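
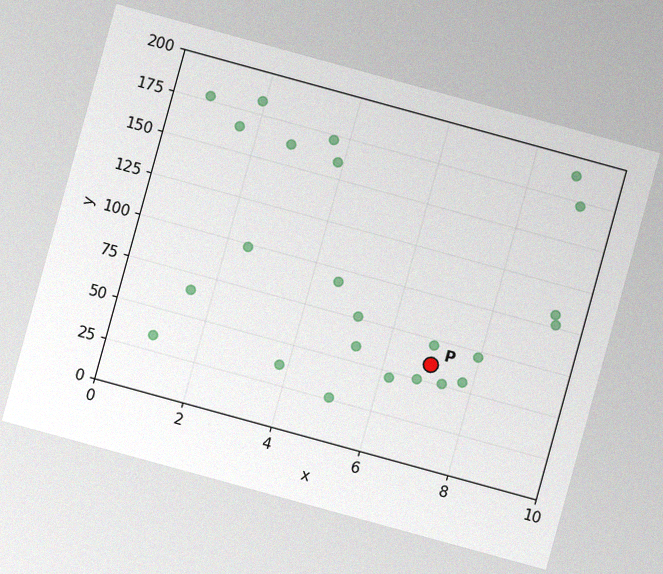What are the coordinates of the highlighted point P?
The chart is tilted about 15° clockwise, with some photo noise. Following the gridlines from P to each axis, P sits at (7, 60).

(7, 60)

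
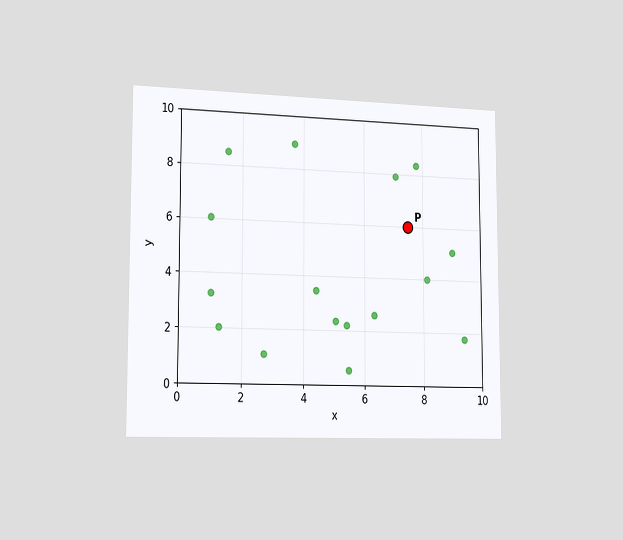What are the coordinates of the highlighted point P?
The chart is viewed slightly from the left. Following the gridlines from P to each axis, P sits at (7.5, 6).

(7.5, 6)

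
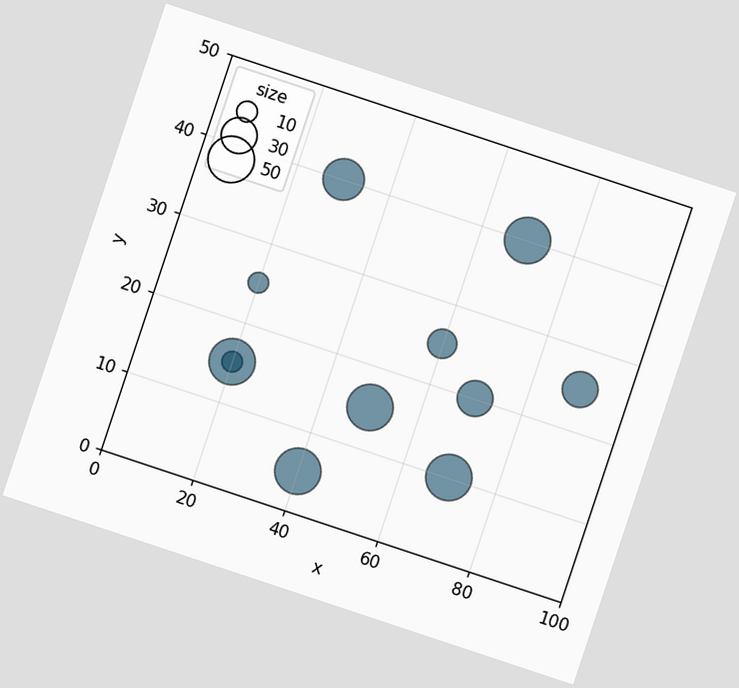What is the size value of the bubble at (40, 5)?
The chart is tilted about 18° clockwise. Matching the bubble at (40, 5) against the size legend gives 50.

50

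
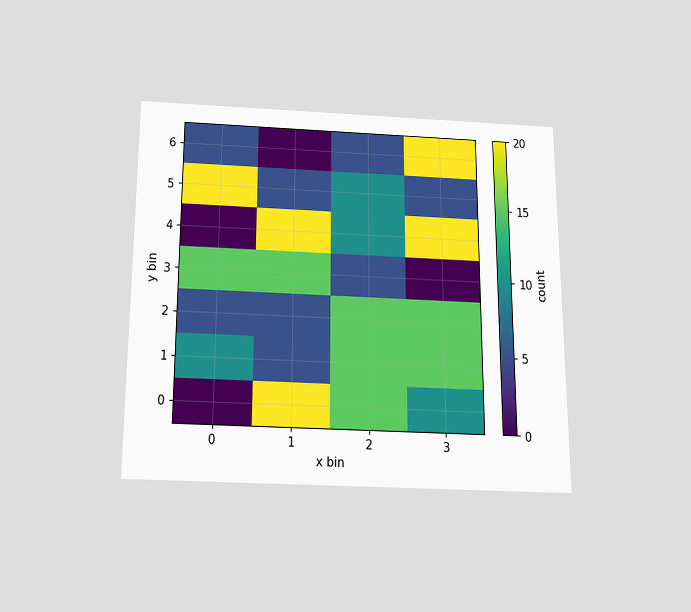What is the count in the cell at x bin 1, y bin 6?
The chart is viewed slightly from below. Matching the cell (1, 6) against the colorbar gives 0.

0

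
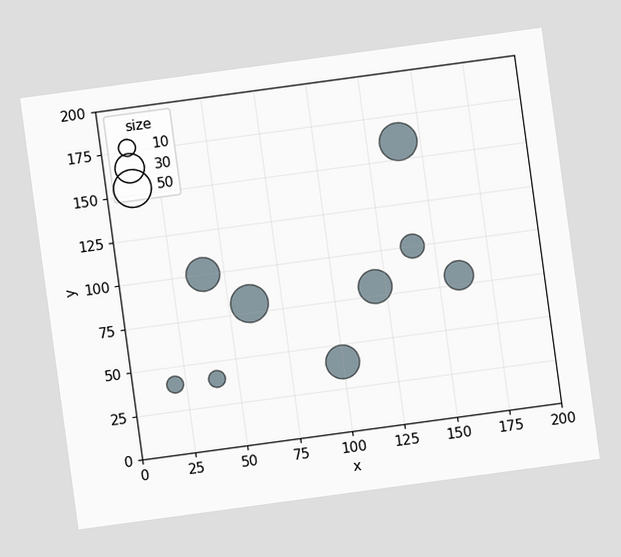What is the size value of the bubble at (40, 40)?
The chart is tilted about 8° counter-clockwise. Matching the bubble at (40, 40) against the size legend gives 10.

10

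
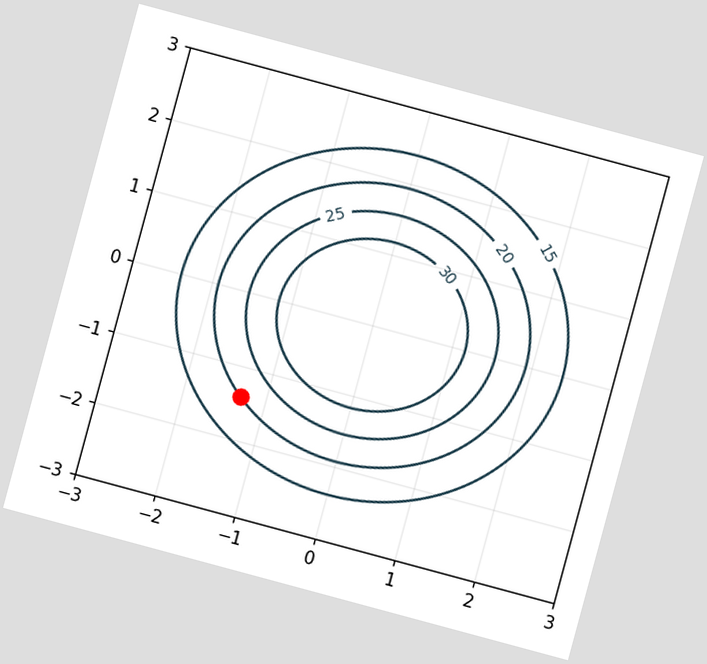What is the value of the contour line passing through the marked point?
20

The chart is tilted about 15° clockwise. The marked point sits on the contour labelled 20.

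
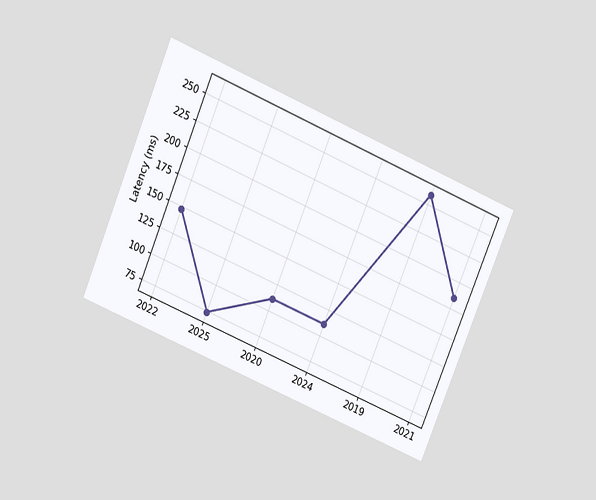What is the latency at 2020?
111ms

The chart is tilted about 23° clockwise and viewed slightly from above. At 2020, the line is at 111ms.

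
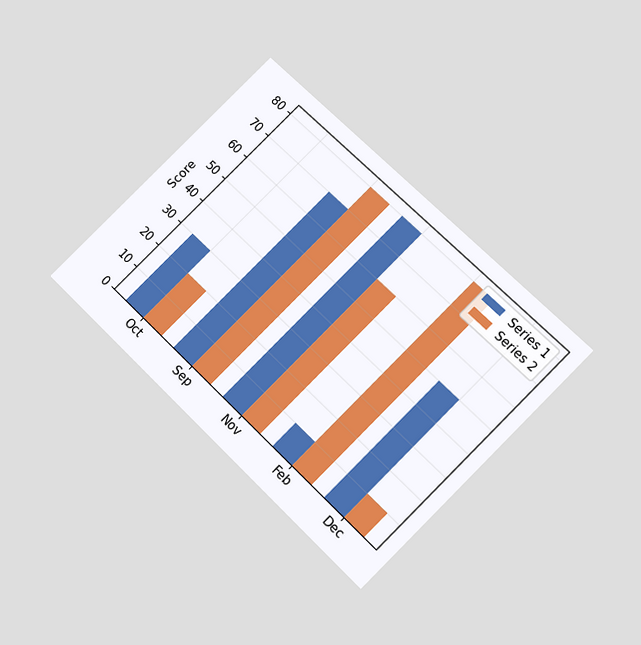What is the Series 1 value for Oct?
30

The chart is tilted about 45° clockwise and viewed slightly from below. The Series 1 bar at Oct reaches 30 on the y-axis.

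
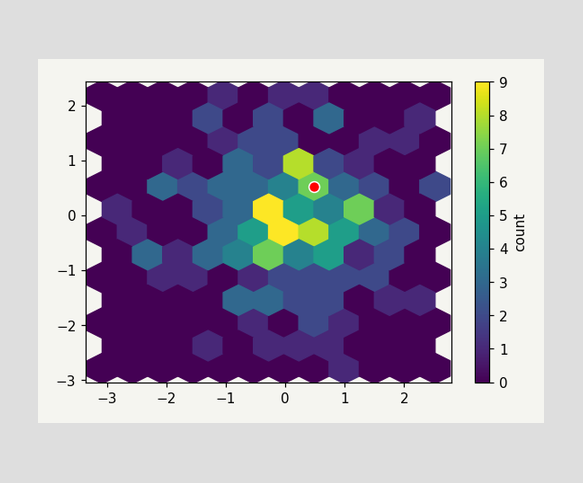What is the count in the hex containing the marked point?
The marked hex reads 7 on the colorbar.

7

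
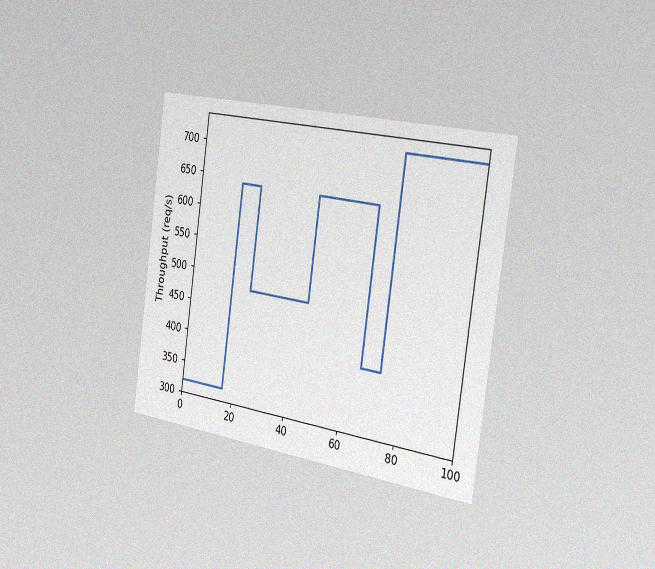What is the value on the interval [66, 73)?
400req/s

The chart is tilted about 8° clockwise and viewed slightly from the right, with some photo noise. On [66, 73) the step sits at 400req/s.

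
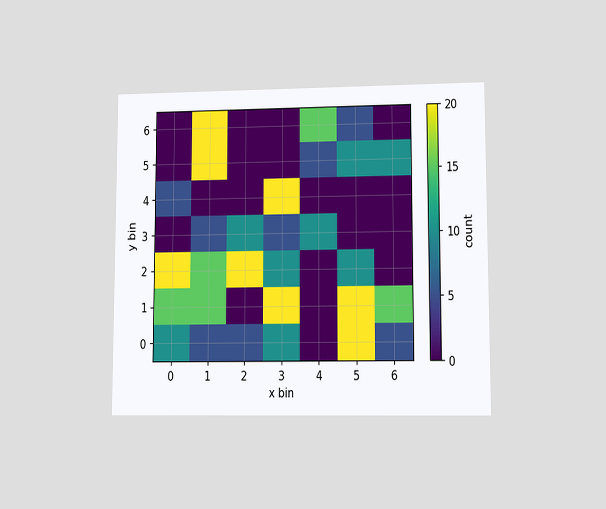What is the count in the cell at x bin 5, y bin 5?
The chart is viewed at a slight angle. Matching the cell (5, 5) against the colorbar gives 10.

10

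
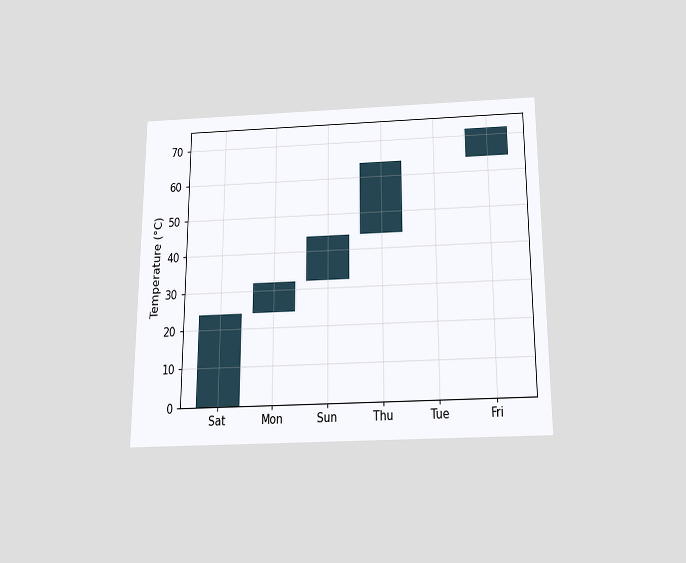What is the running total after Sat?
The chart is viewed slightly from below. After Sat the running total reaches 24°C.

24°C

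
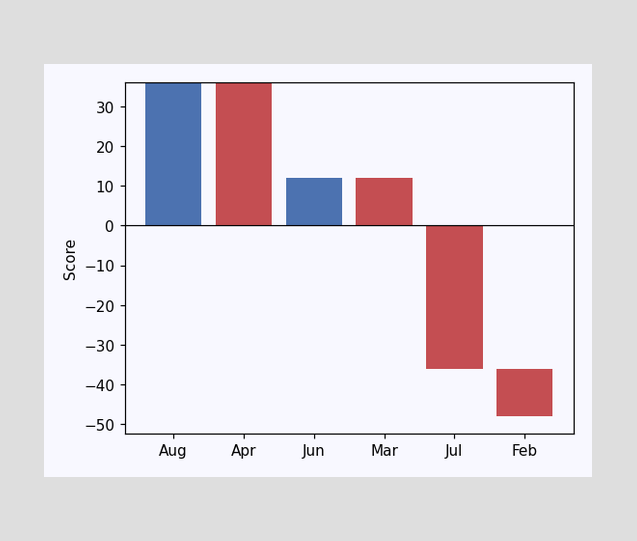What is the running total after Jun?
After Jun the running total reaches 12.

12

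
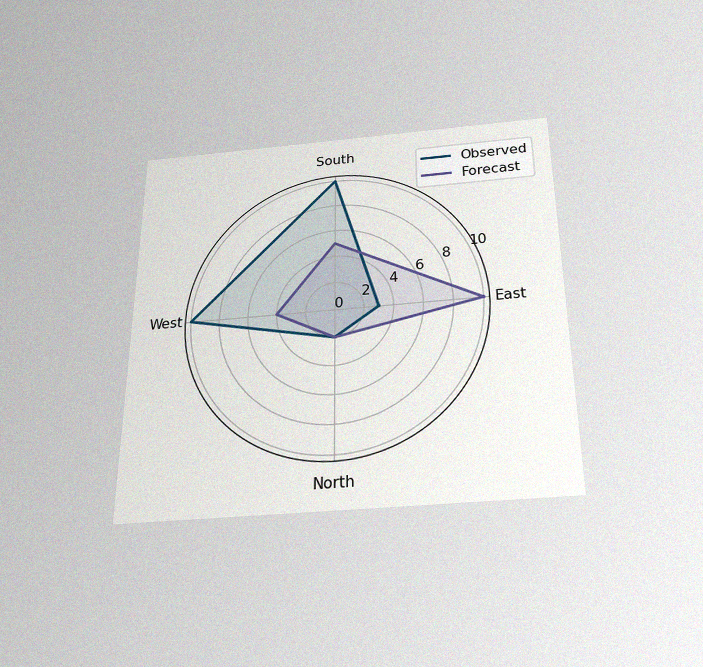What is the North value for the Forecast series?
The chart is viewed slightly from below, with some photo noise. On the North axis, Forecast reaches 2.

2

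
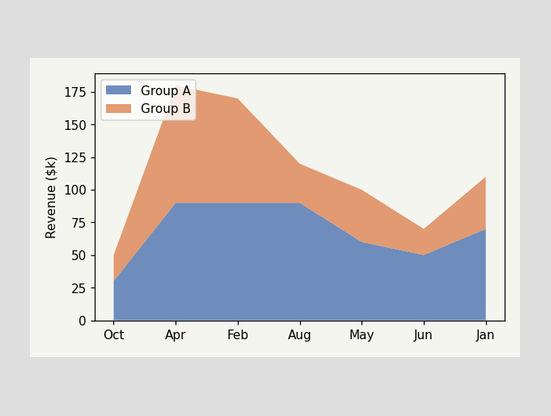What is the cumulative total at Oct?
The stacked total at Oct reaches $50k.

$50k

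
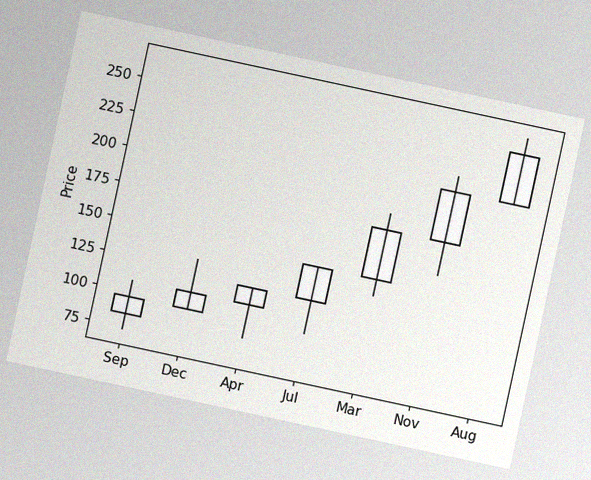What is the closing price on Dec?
The chart is tilted about 12° clockwise, with some photo noise. The Dec candle closes at 108.

108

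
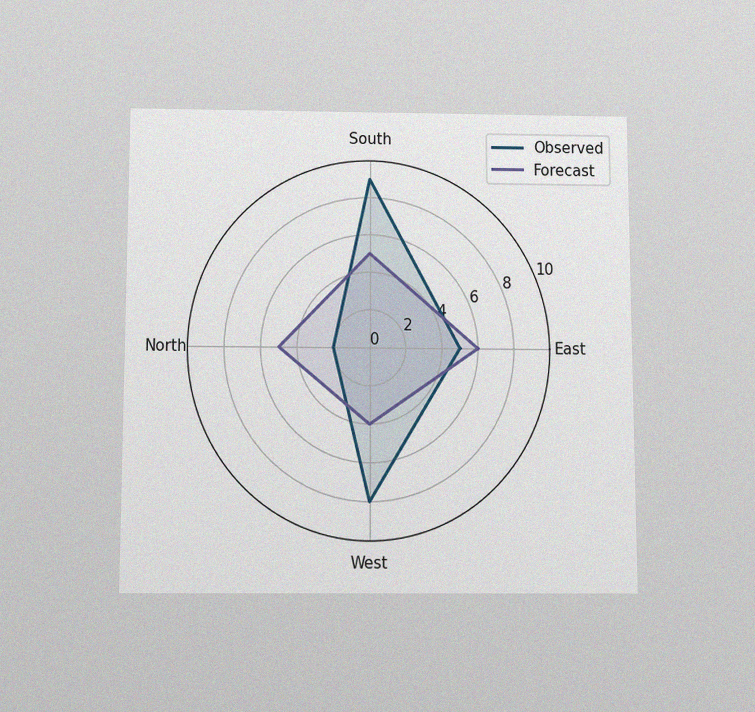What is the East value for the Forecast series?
6

The chart is viewed slightly from below, with some photo noise. On the East axis, Forecast reaches 6.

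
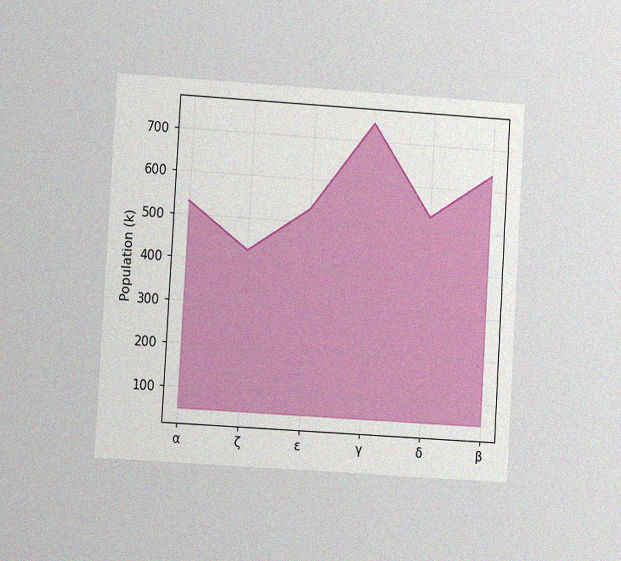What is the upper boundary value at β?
The chart is tilted about 3° clockwise and viewed at a slight angle, with some photo noise. At β the upper boundary is at 636k.

636k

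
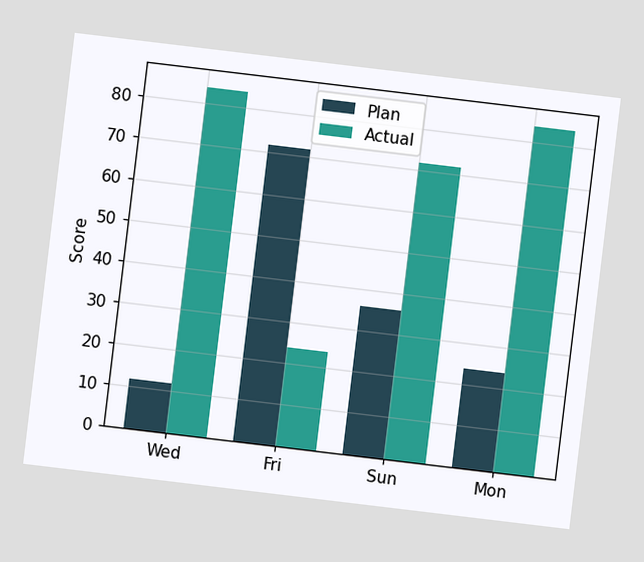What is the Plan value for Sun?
The chart is tilted about 7° clockwise. The Plan bar at Sun reaches 36 on the y-axis.

36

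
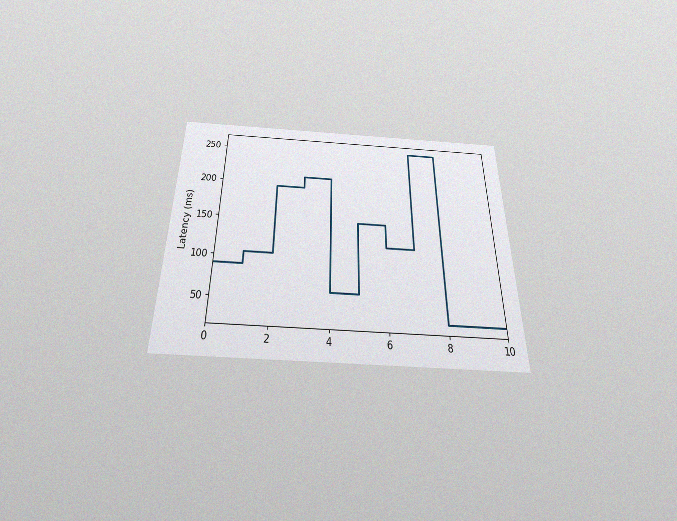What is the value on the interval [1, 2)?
105ms

The chart is viewed slightly from below, with some photo noise. On [1, 2) the step sits at 105ms.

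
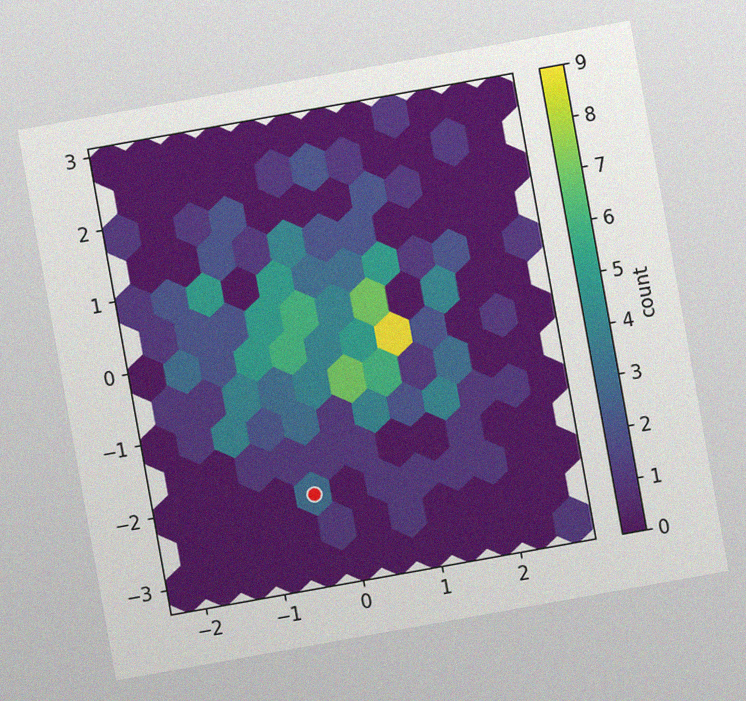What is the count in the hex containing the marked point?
The chart is tilted about 10° counter-clockwise, with some photo noise. The marked hex reads 3 on the colorbar.

3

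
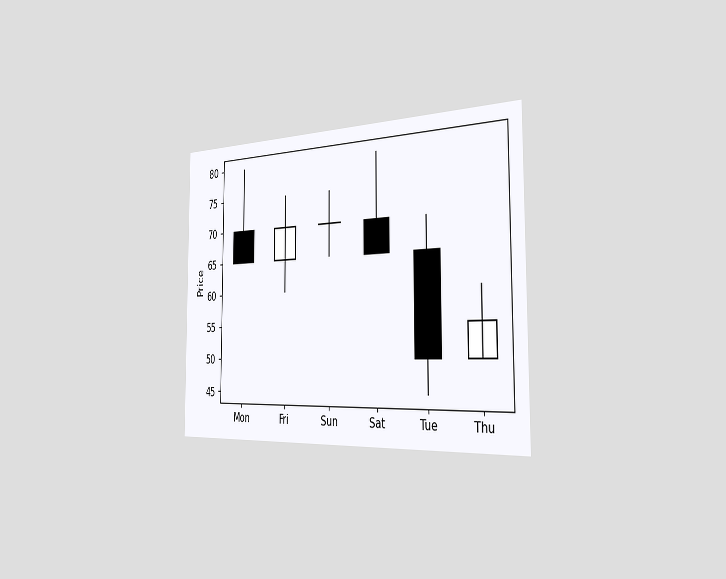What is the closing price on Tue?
50

The chart is viewed slightly from the right. The Tue candle closes at 50.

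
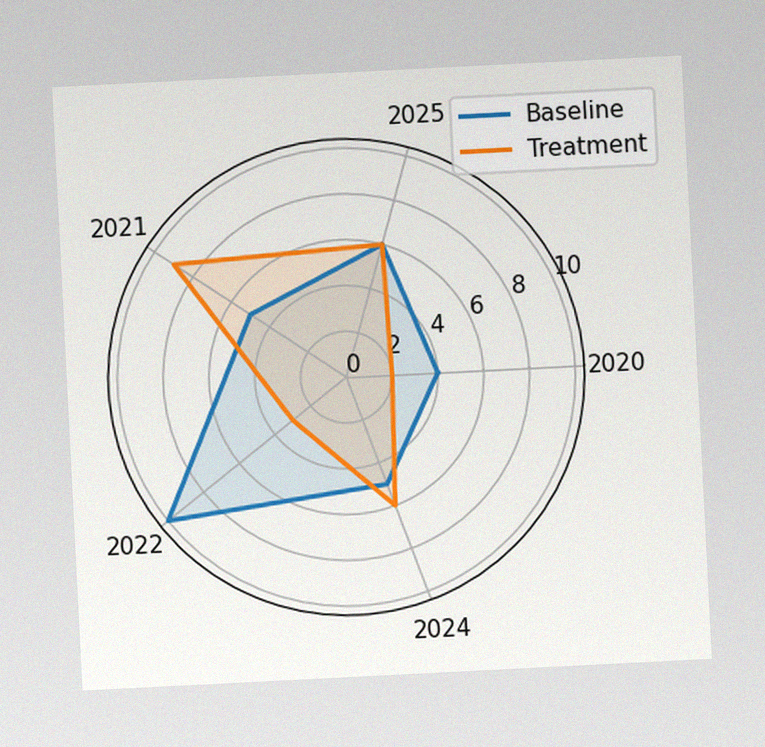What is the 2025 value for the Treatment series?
6

The chart is tilted about 3° counter-clockwise, with some photo noise. On the 2025 axis, Treatment reaches 6.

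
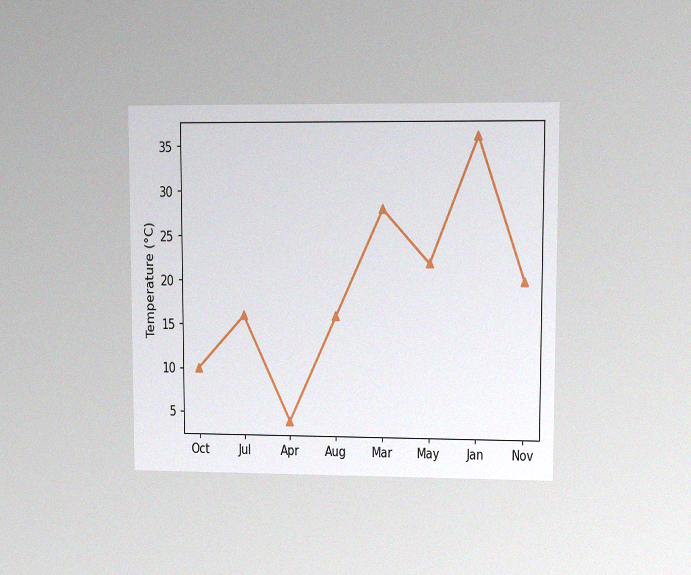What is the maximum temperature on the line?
36°C

The chart is viewed at a slight angle, with some photo noise. The highest point is at Jan, and reading across to the y-axis gives 36°C.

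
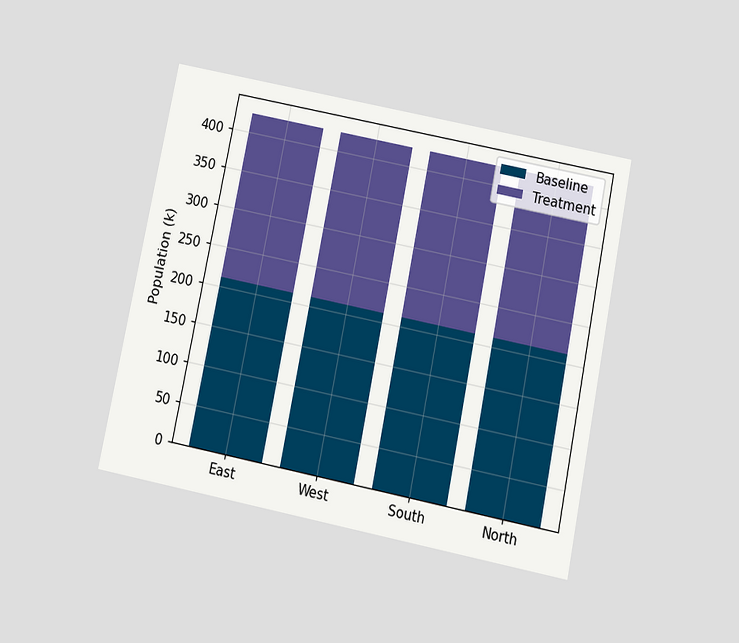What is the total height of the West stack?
The chart is tilted about 11° clockwise and viewed slightly from below. The West stack's top reaches 424k on the y-axis.

424k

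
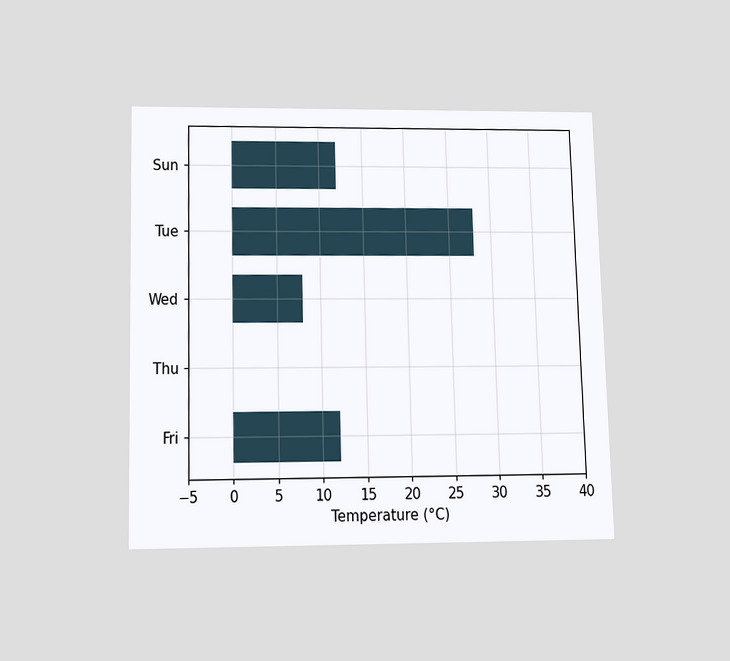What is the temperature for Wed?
The chart is viewed slightly from below. Reading along the chart's x-axis, the Wed bar reaches 8°C.

8°C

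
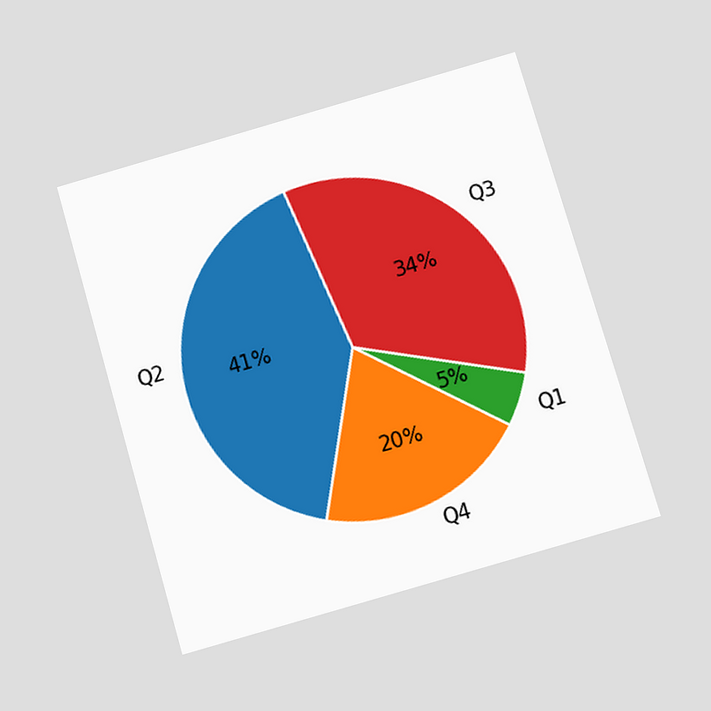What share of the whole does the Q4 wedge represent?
20%

The chart is tilted about 16° counter-clockwise and viewed slightly from below. The Q4 slice takes up 20% of the pie.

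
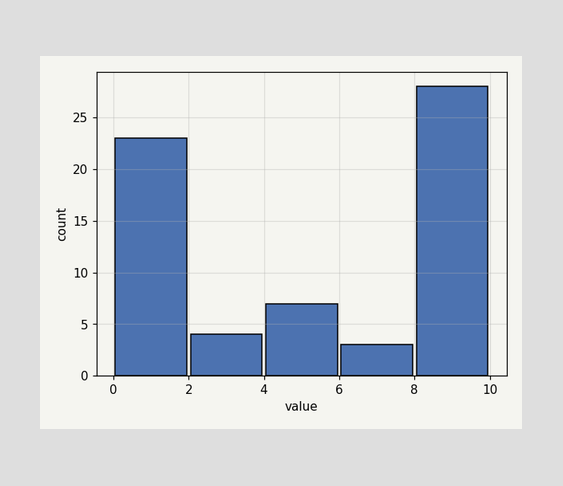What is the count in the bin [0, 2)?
23

The [0, 2) bin has height 23.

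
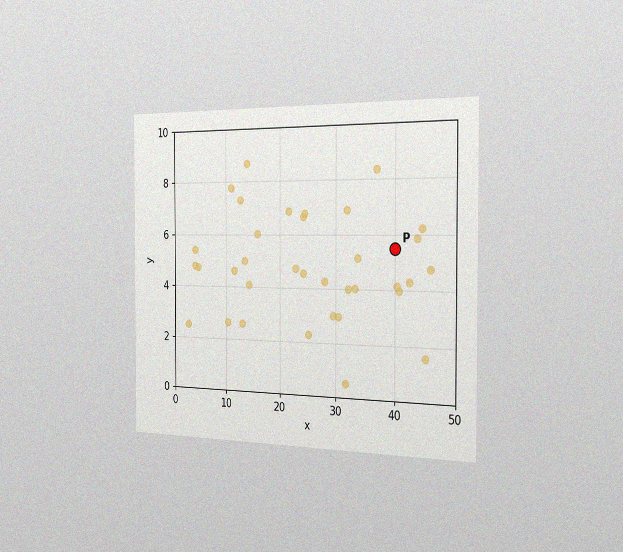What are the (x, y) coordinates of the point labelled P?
(40, 5.5)

The chart is viewed slightly from the right, with some photo noise. Following the gridlines from P to each axis, P sits at (40, 5.5).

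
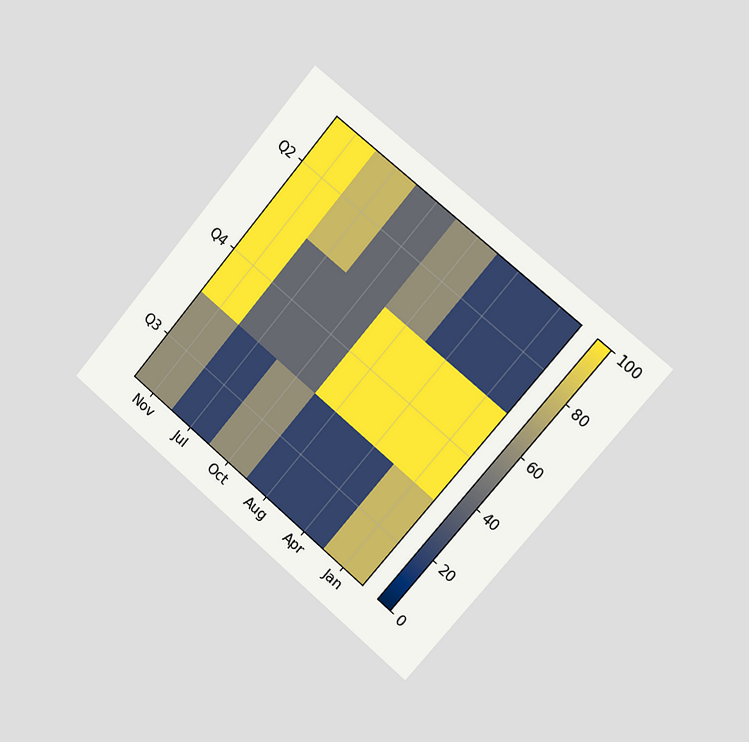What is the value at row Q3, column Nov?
The chart is tilted about 40° clockwise and viewed slightly from the right. Matching cell (Q3, Nov) against the colorbar gives 60.

60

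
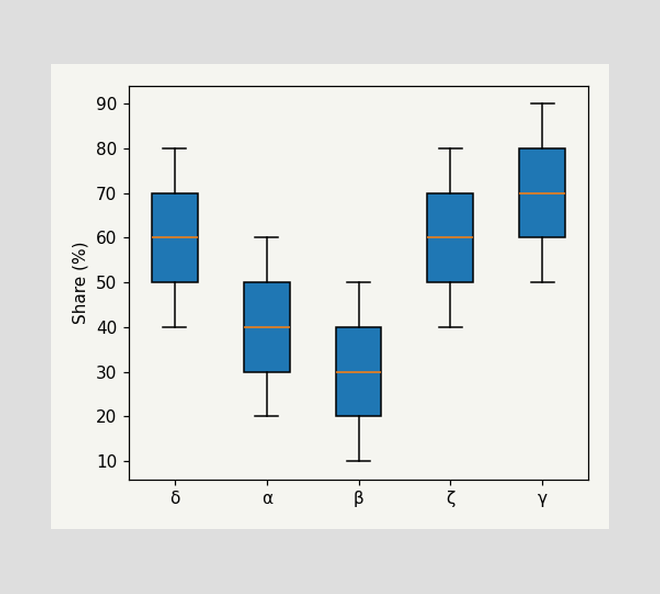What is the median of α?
40%

The median line in the α box sits at 40%.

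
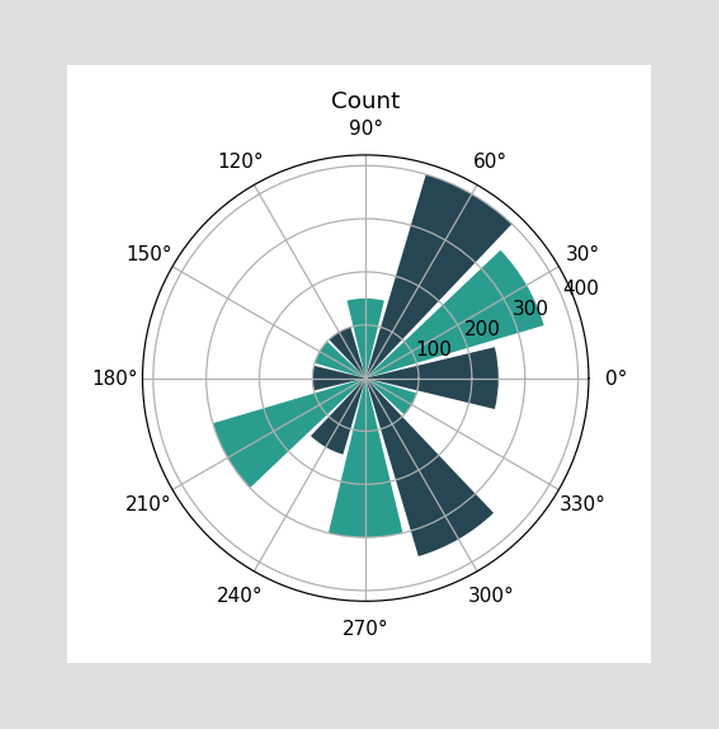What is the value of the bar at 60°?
The bar at 60° reaches 400 on the radial axis.

400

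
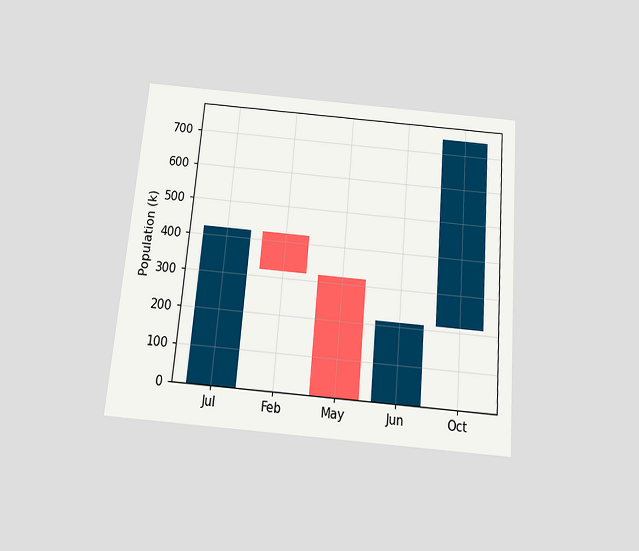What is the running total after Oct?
742k

The chart is tilted about 5° clockwise and viewed slightly from below. After Oct the running total reaches 742k.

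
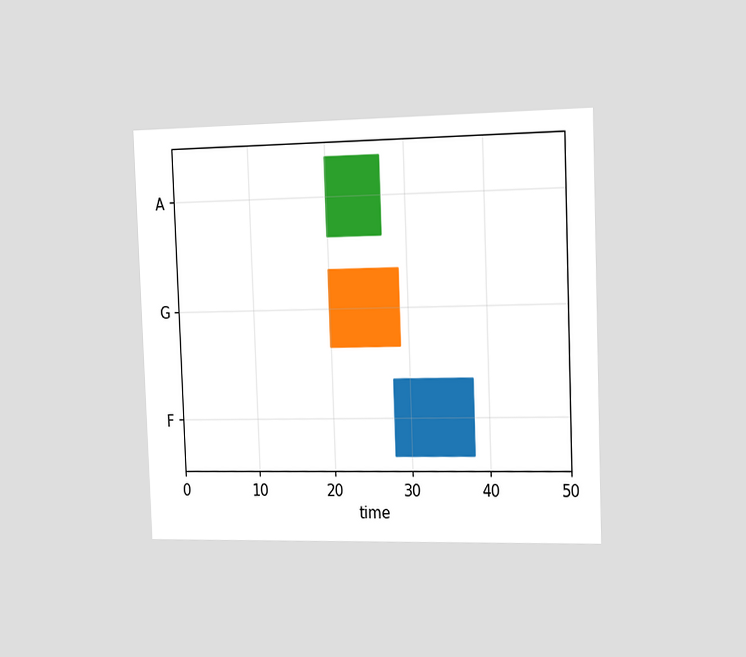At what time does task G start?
The chart is tilted about 2° counter-clockwise and viewed slightly from the right. The G bar begins at t=20.

20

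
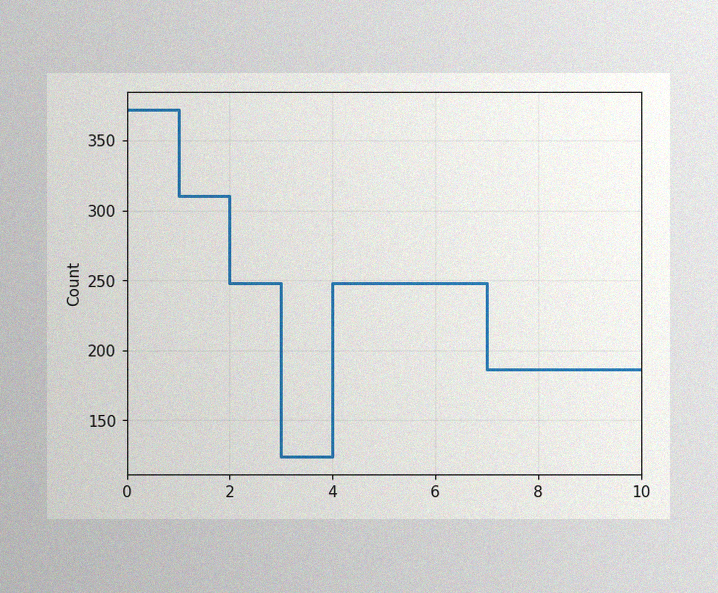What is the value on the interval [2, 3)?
248

The image has some photo noise and uneven lighting. On [2, 3) the step sits at 248.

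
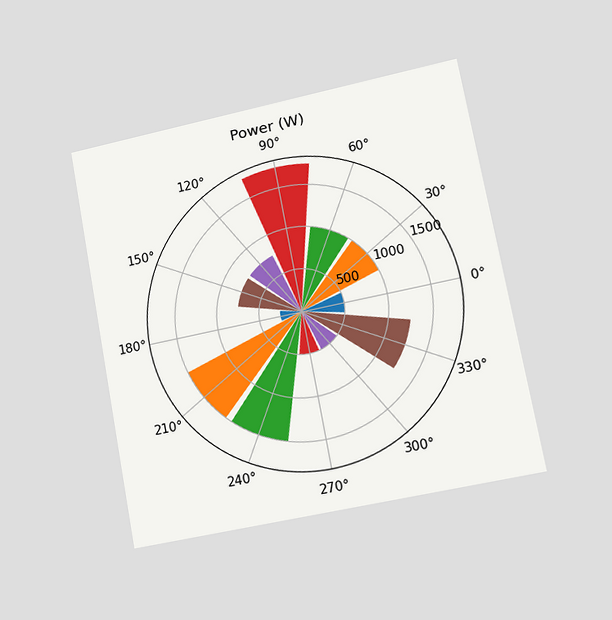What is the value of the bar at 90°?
1750W

The chart is tilted about 11° counter-clockwise and viewed slightly from the right. The bar at 90° reaches 1750W on the radial axis.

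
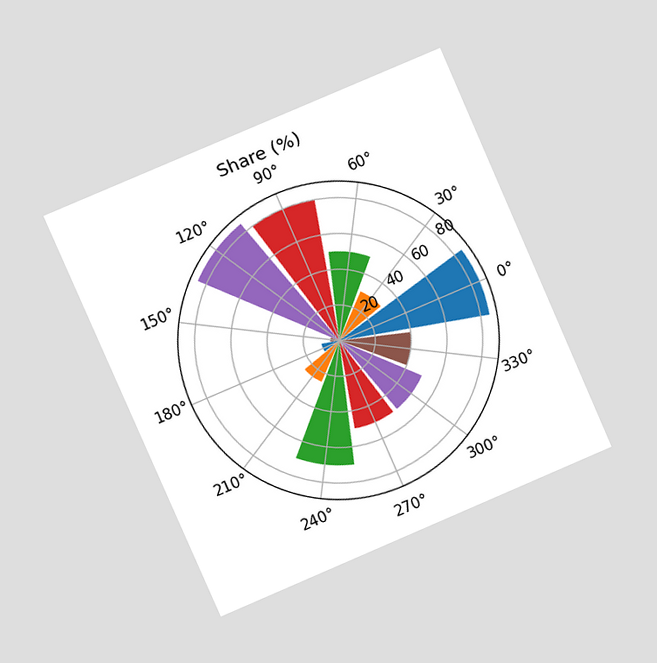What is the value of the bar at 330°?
The chart is tilted about 23° counter-clockwise and viewed at a slight angle. The bar at 330° reaches 40% on the radial axis.

40%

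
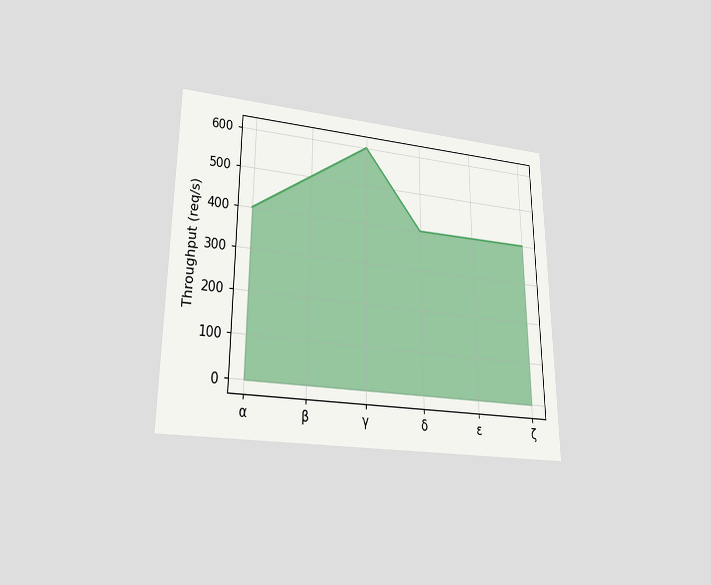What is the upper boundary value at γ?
600req/s

The chart is viewed slightly from below. At γ the upper boundary is at 600req/s.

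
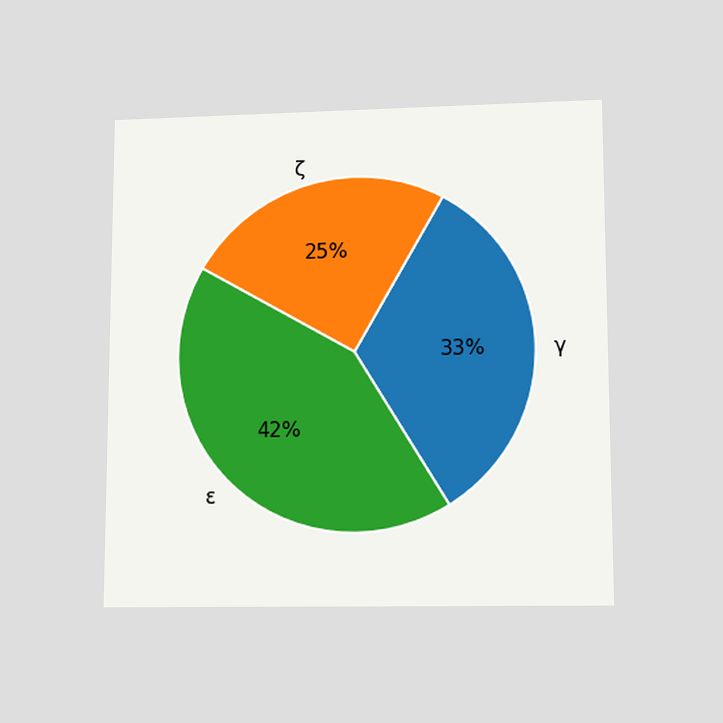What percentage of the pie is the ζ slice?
25%

The chart is viewed at a slight angle. The ζ slice takes up 25% of the pie.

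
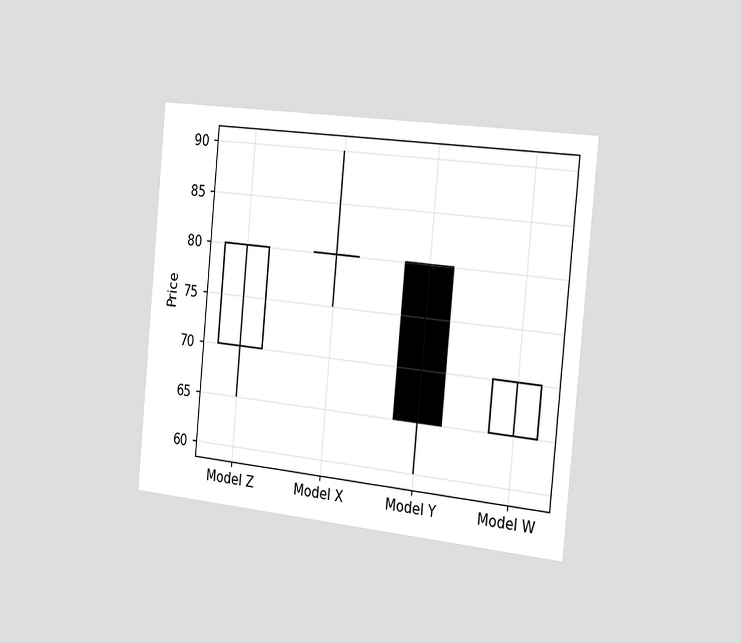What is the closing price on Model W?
70

The chart is tilted about 5° clockwise and viewed slightly from the right. The Model W candle closes at 70.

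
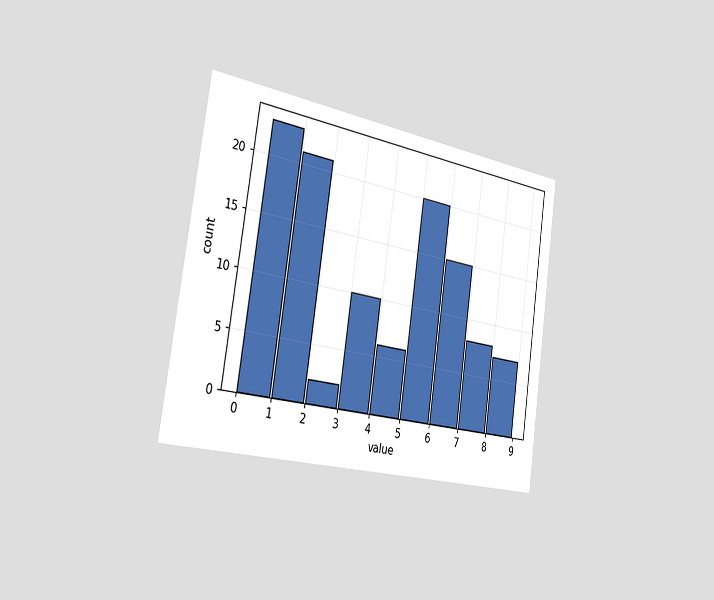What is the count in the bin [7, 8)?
The chart is tilted about 8° clockwise and viewed slightly from the left. The [7, 8) bin has height 8.

8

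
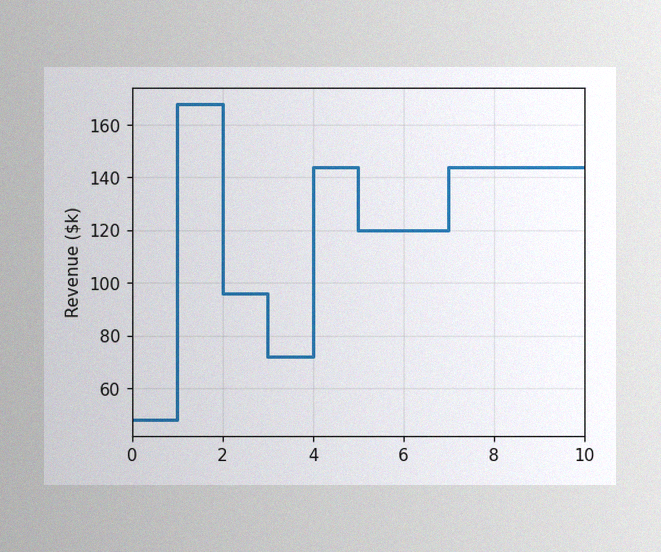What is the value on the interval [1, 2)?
$168k

The image has some photo noise and uneven lighting. On [1, 2) the step sits at $168k.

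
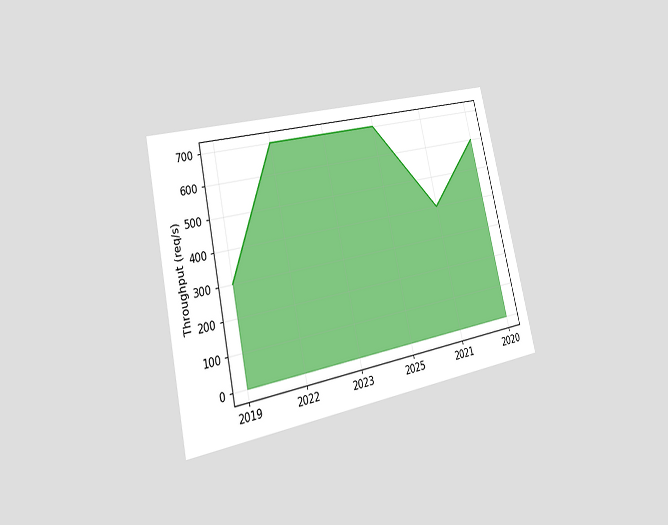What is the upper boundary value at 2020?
600req/s

The chart is tilted about 13° counter-clockwise and viewed slightly from the left. At 2020 the upper boundary is at 600req/s.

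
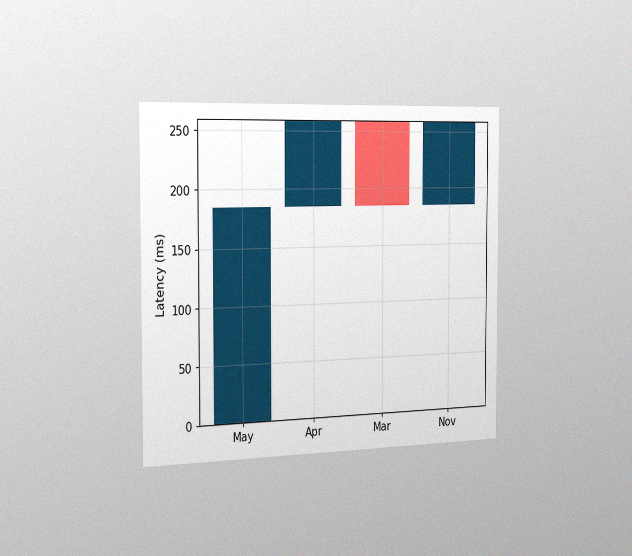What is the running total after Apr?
The chart is viewed slightly from the left, with some photo noise. After Apr the running total reaches 259ms.

259ms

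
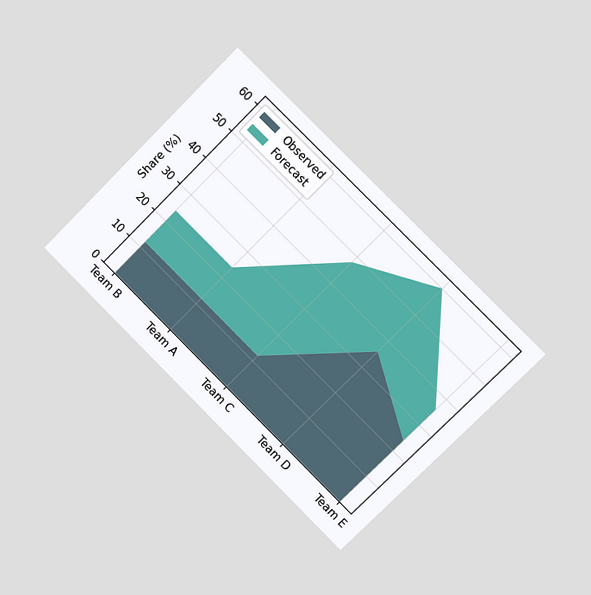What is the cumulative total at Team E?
36%

The chart is tilted about 45° clockwise and viewed slightly from the right. The stacked total at Team E reaches 36%.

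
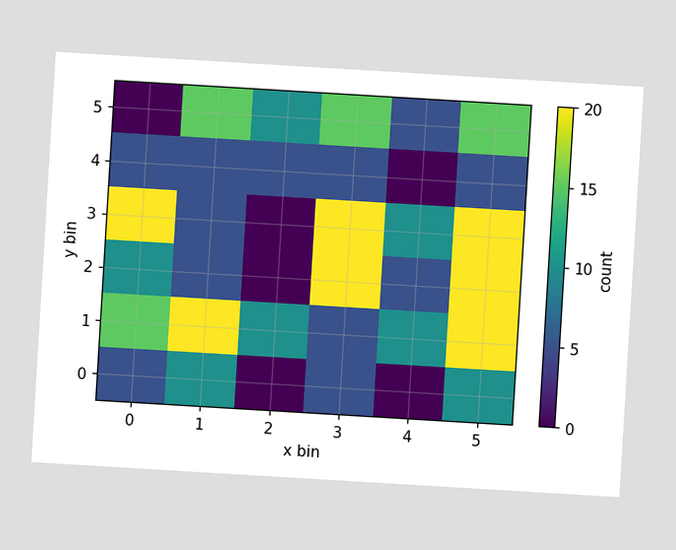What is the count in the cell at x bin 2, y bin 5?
10

The chart is tilted about 3° clockwise. Matching the cell (2, 5) against the colorbar gives 10.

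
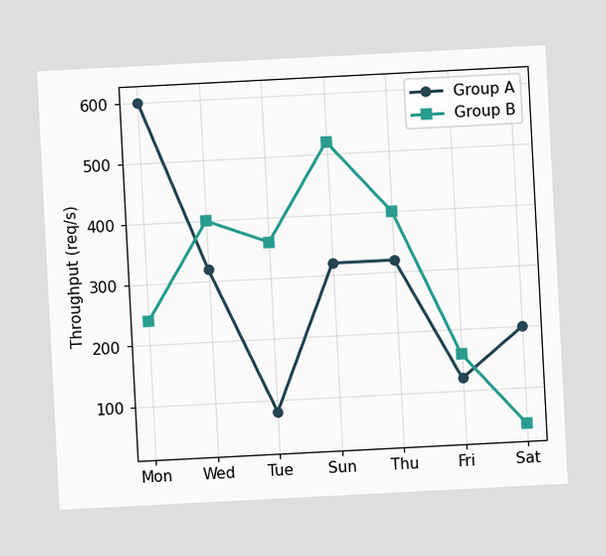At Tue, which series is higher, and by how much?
Group B, by 280req/s

The chart is tilted about 3° counter-clockwise. At Tue, Group B sits above the other line by 280req/s.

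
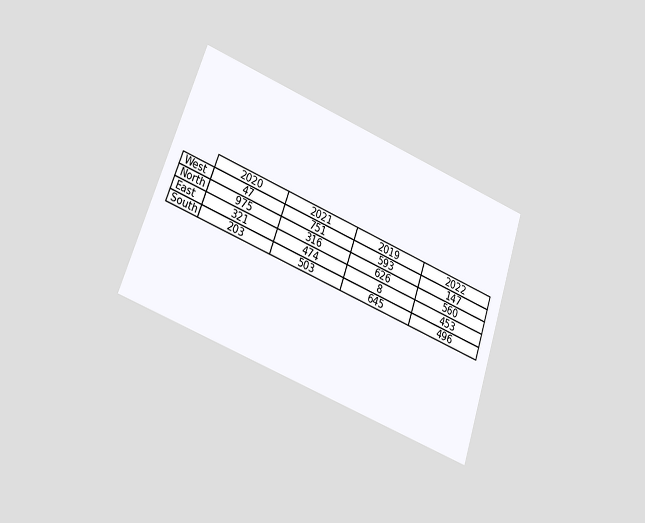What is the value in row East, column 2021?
The chart is tilted about 19° clockwise and viewed at a slight angle. The (East, 2021) cell reads 474.

474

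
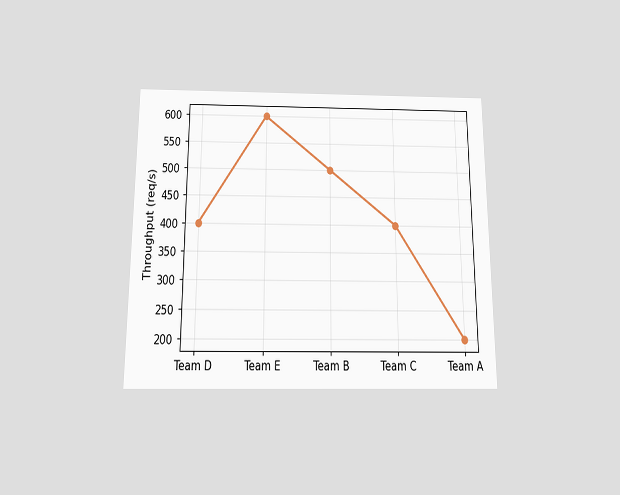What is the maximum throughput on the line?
The chart is viewed slightly from below. The highest point is at Team E, and reading across to the y-axis gives 600req/s.

600req/s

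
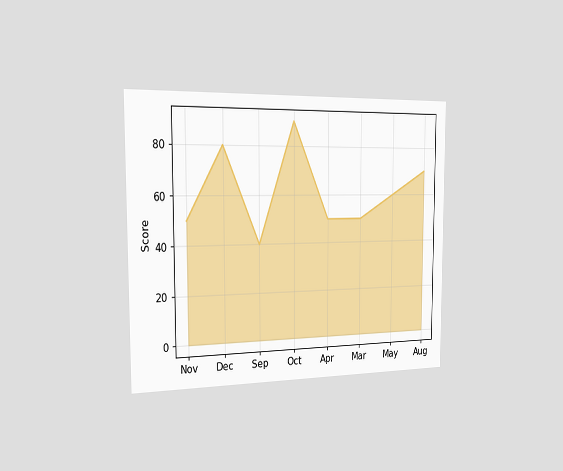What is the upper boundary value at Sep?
The chart is viewed slightly from the left. At Sep the upper boundary is at 40.

40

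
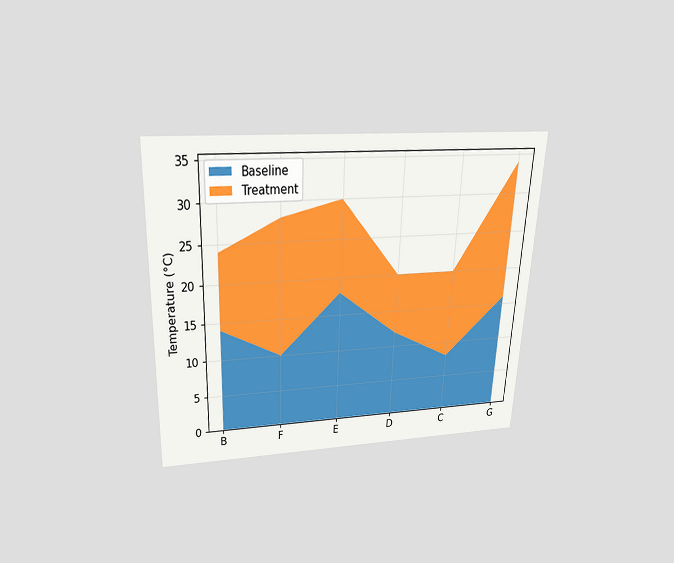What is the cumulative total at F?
28°C

The chart is tilted about 2° clockwise and viewed slightly from above. The stacked total at F reaches 28°C.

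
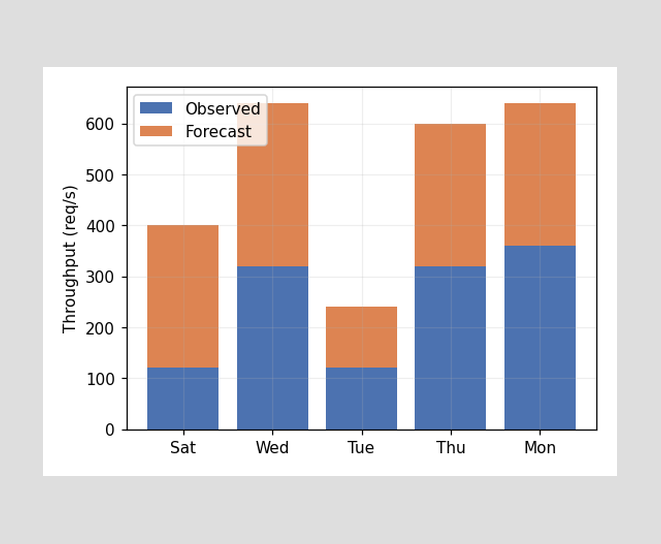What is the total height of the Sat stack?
The Sat stack's top reaches 400req/s on the y-axis.

400req/s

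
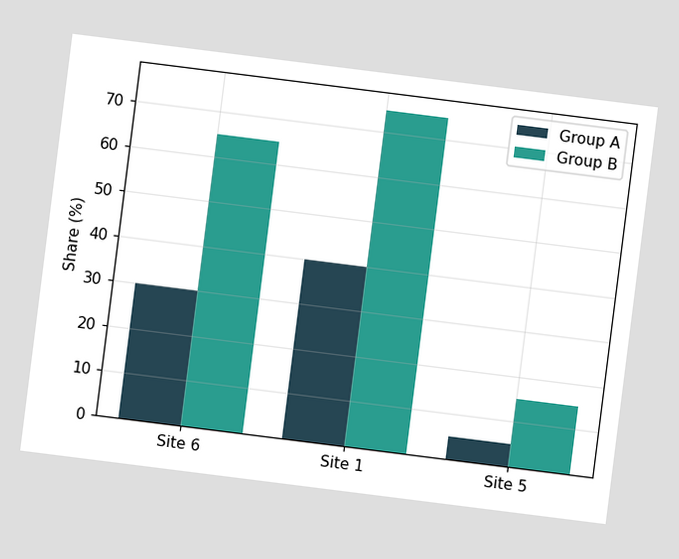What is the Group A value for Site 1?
The chart is tilted about 7° clockwise. The Group A bar at Site 1 reaches 40% on the y-axis.

40%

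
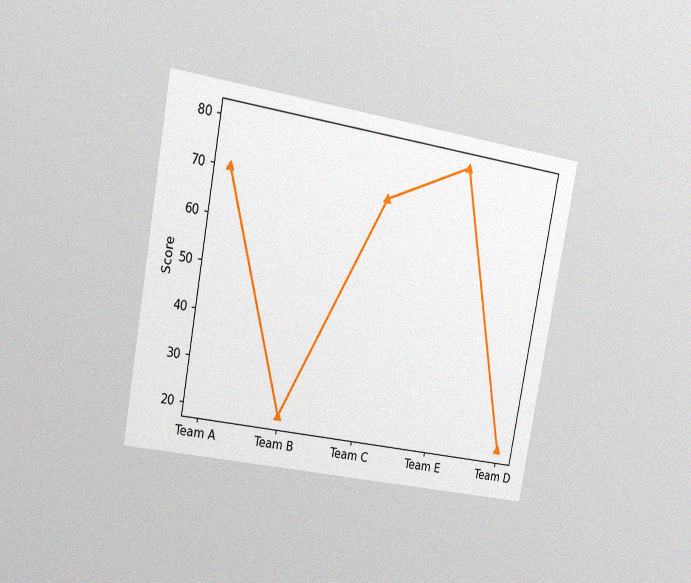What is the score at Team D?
The chart is tilted about 10° clockwise and viewed slightly from the left, with some photo noise. At Team D, the line is at 20.

20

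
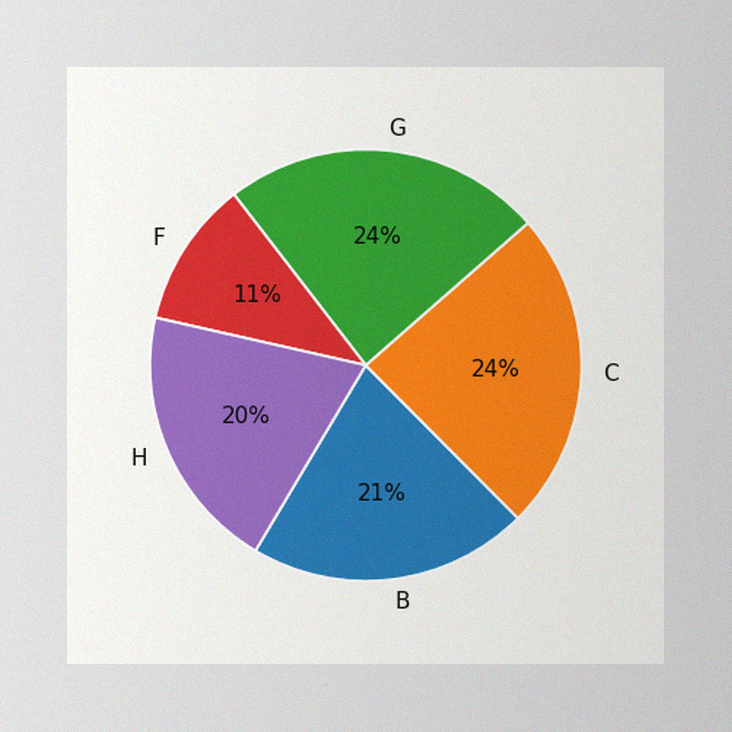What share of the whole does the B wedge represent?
21%

The image has some photo noise and uneven lighting. The B slice takes up 21% of the pie.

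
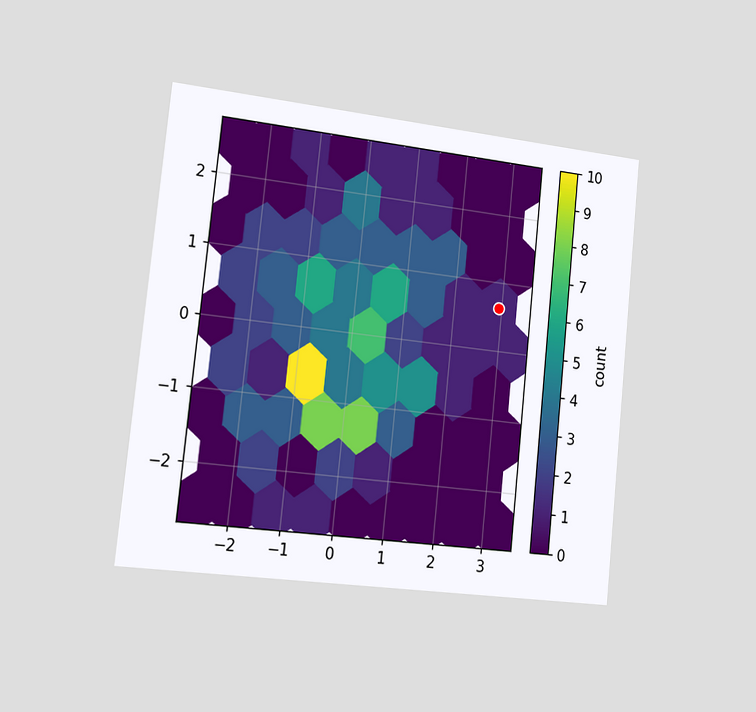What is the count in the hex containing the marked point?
1

The chart is tilted about 6° clockwise and viewed slightly from the left. The marked hex reads 1 on the colorbar.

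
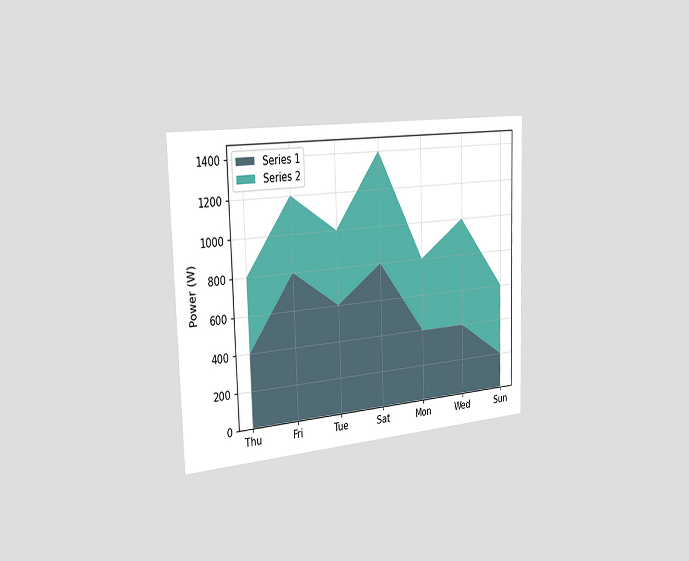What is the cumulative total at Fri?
1200W

The chart is viewed slightly from the left. The stacked total at Fri reaches 1200W.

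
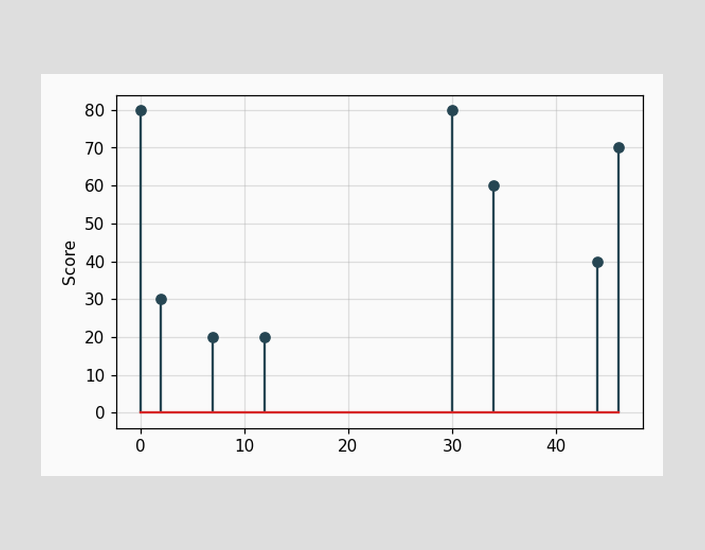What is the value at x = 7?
The stem at x=7 reaches 20.

20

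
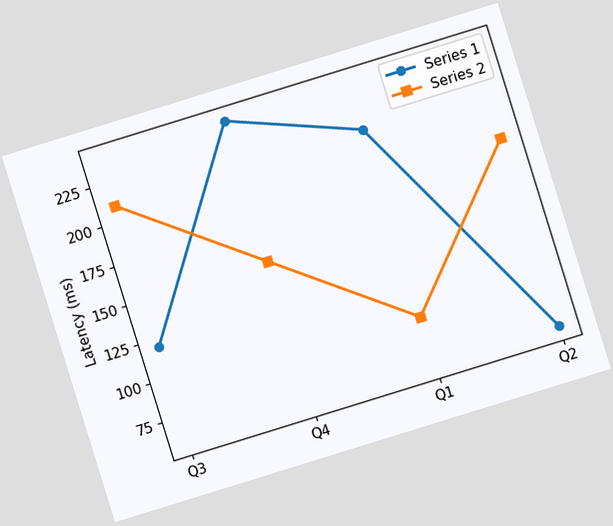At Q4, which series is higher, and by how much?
Series 1, by 90ms

The chart is tilted about 17° counter-clockwise. At Q4, Series 1 sits above the other line by 90ms.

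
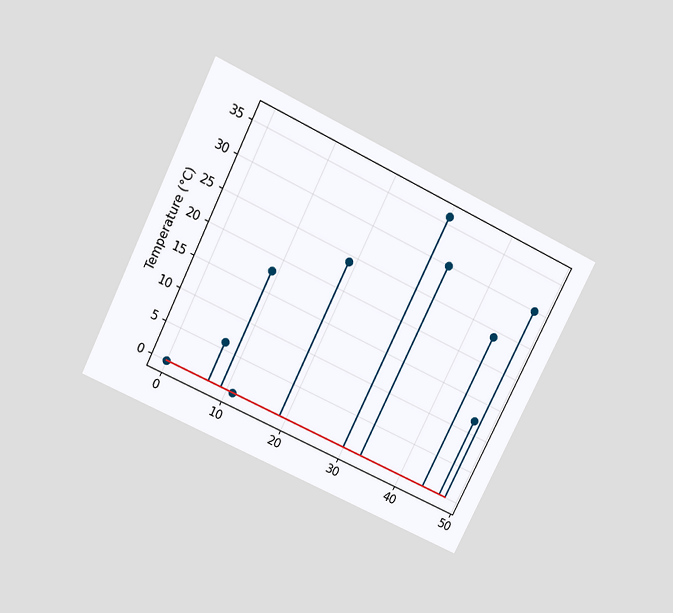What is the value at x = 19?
24°C

The chart is tilted about 26° clockwise and viewed slightly from above. The stem at x=19 reaches 24°C.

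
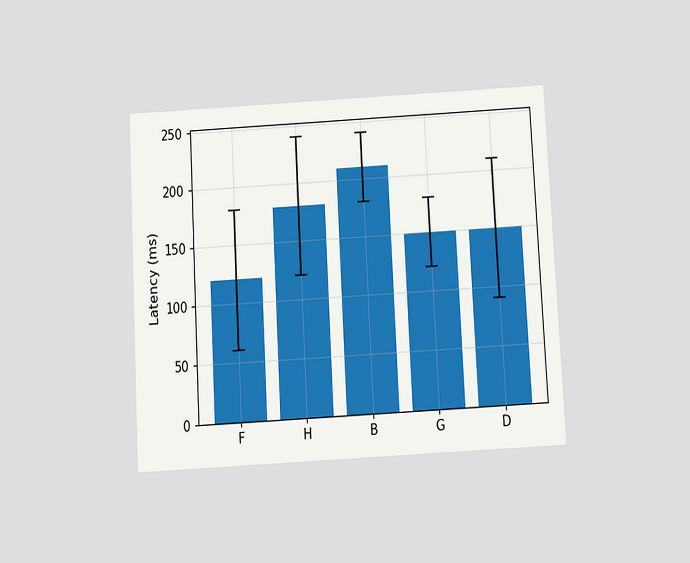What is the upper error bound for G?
The chart is tilted about 3° counter-clockwise and viewed slightly from below. The G bar's upper whisker reaches 180ms.

180ms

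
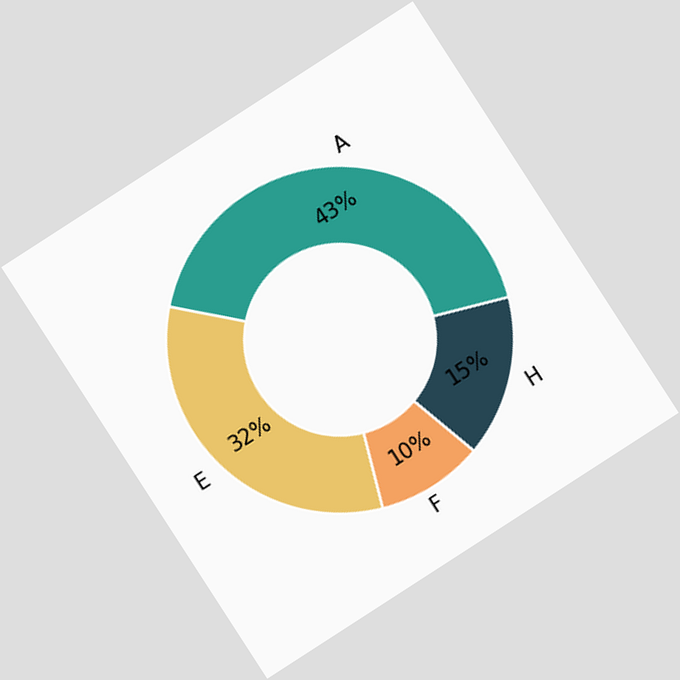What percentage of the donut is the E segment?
The chart is tilted about 33° counter-clockwise. The E segment takes up 32% of the ring.

32%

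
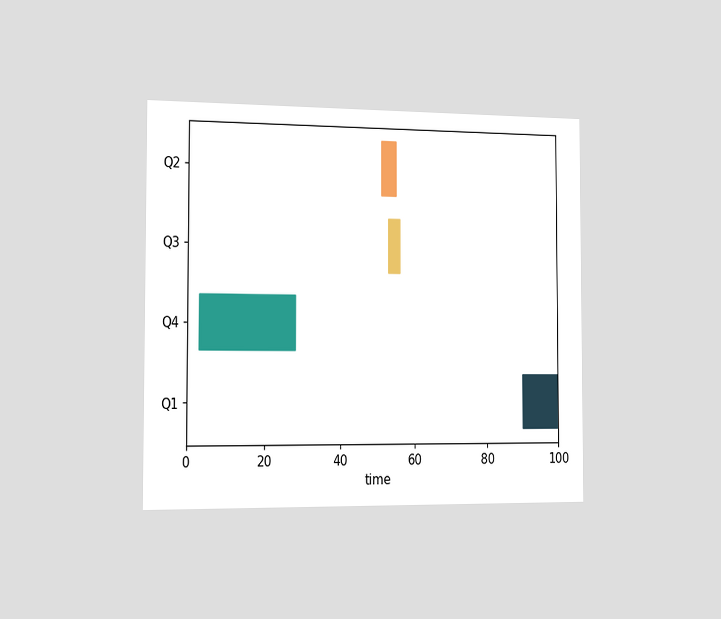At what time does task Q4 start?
The chart is viewed slightly from the left. The Q4 bar begins at t=3.

3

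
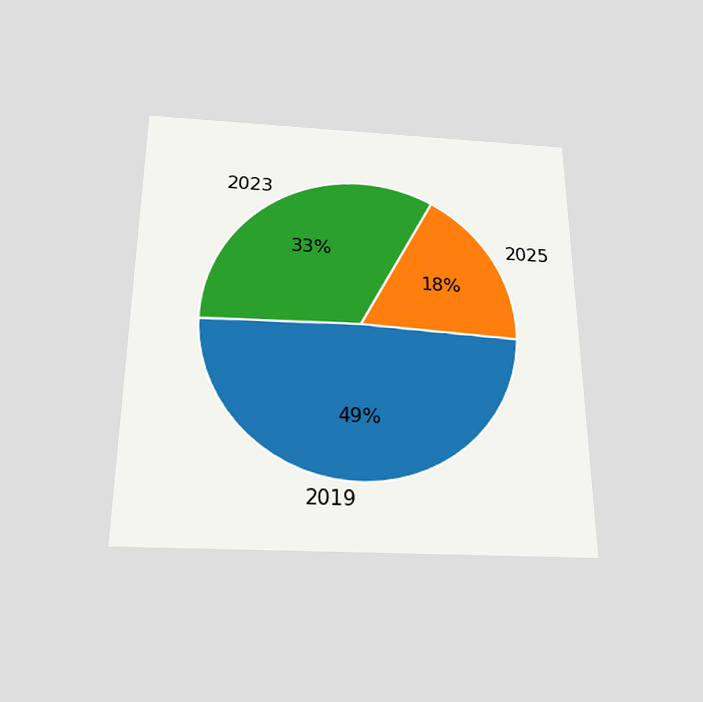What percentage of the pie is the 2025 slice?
The chart is viewed slightly from below. The 2025 slice takes up 18% of the pie.

18%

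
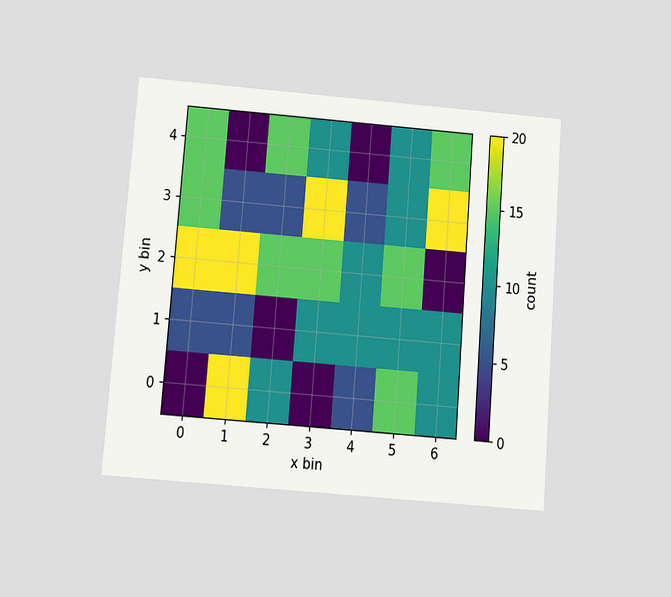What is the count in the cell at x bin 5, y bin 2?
15

The chart is tilted about 4° clockwise and viewed at a slight angle. Matching the cell (5, 2) against the colorbar gives 15.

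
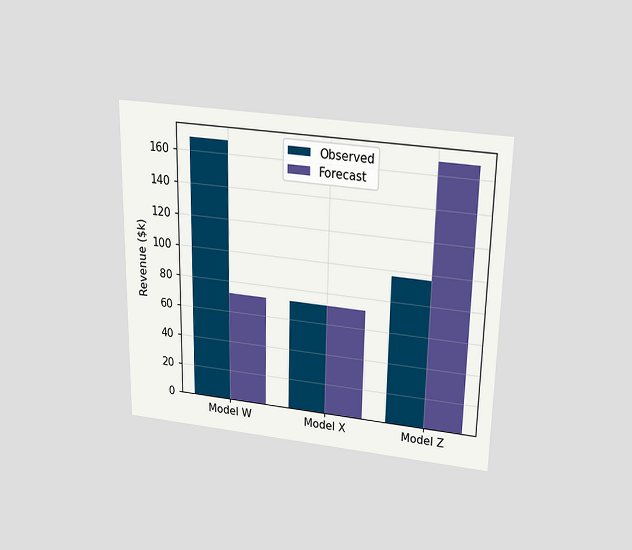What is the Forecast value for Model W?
$72k

The chart is viewed slightly from above. The Forecast bar at Model W reaches $72k on the y-axis.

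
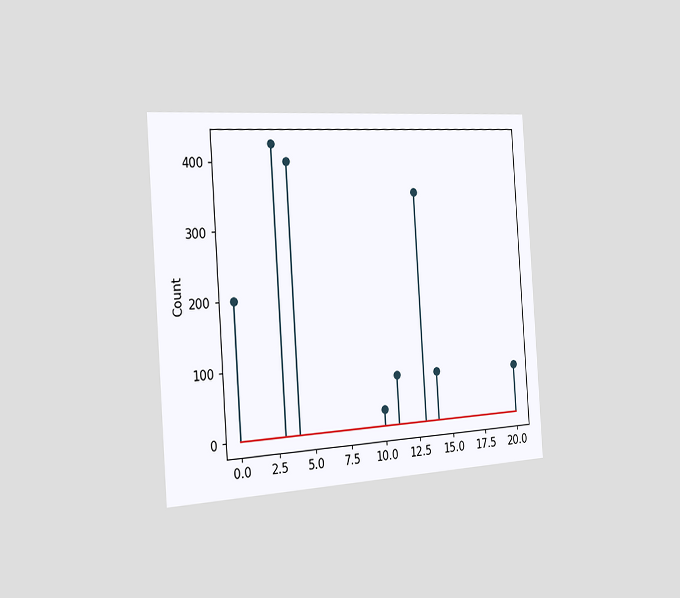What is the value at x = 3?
The chart is tilted about 4° counter-clockwise and viewed slightly from the left. The stem at x=3 reaches 425.

425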